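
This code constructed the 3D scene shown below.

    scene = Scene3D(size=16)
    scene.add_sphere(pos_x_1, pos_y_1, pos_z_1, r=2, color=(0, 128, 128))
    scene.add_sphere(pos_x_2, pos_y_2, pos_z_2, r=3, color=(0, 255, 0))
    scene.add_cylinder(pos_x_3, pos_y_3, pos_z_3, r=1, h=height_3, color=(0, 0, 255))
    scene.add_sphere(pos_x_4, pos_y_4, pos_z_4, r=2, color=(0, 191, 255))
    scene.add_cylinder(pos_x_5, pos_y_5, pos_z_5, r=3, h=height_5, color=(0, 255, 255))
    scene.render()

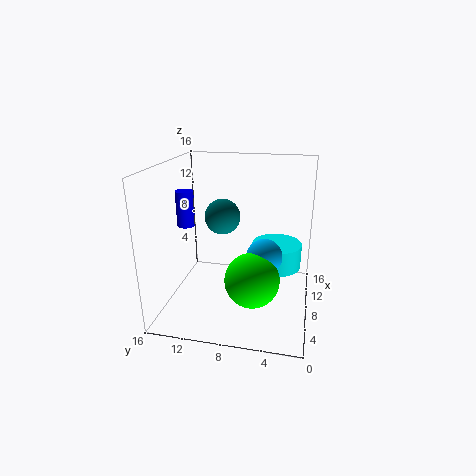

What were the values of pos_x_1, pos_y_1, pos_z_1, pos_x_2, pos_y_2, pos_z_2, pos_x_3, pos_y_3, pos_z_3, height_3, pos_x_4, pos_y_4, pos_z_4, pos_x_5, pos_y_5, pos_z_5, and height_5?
pos_x_1 = 9; pos_y_1 = 10; pos_z_1 = 10; pos_x_2 = 6; pos_y_2 = 6; pos_z_2 = 4; pos_x_3 = 8; pos_y_3 = 14; pos_z_3 = 9; height_3 = 4; pos_x_4 = 8; pos_y_4 = 5; pos_z_4 = 6; pos_x_5 = 12; pos_y_5 = 4; pos_z_5 = 3; height_5 = 3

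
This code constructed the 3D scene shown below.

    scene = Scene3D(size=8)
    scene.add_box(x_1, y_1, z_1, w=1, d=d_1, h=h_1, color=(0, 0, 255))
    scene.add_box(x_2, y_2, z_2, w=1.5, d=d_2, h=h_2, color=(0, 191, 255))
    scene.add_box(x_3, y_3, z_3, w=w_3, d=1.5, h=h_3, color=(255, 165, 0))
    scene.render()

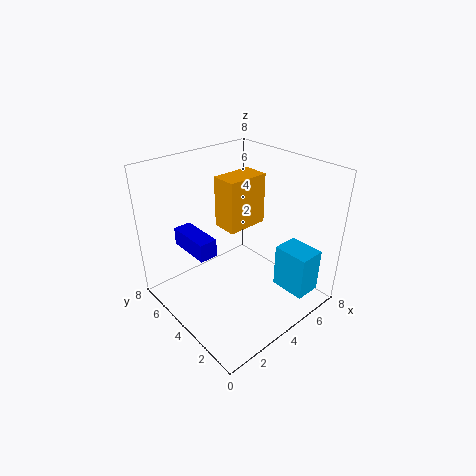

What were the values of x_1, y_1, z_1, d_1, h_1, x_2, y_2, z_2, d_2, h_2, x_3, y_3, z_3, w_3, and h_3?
x_1 = 1.5
y_1 = 4
z_1 = 3.5
d_1 = 2.5
h_1 = 1
x_2 = 5.5
y_2 = 0.5
z_2 = 1
d_2 = 2
h_2 = 2.5
x_3 = 4
y_3 = 4.5
z_3 = 4
w_3 = 2.5
h_3 = 3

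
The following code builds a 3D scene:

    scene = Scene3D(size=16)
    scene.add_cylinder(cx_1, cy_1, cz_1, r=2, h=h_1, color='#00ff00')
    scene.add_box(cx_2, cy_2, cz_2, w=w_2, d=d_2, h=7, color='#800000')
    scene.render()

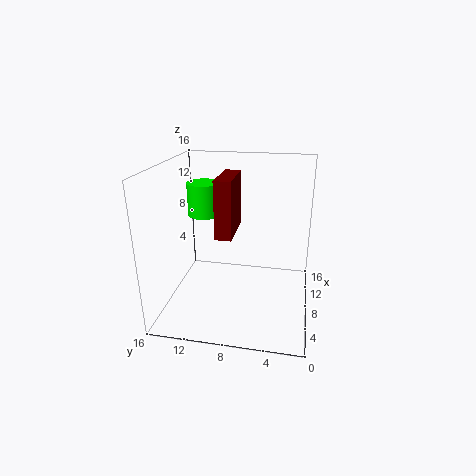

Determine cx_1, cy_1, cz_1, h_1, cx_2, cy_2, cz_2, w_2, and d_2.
cx_1 = 12
cy_1 = 13
cz_1 = 9
h_1 = 4
cx_2 = 9
cy_2 = 9
cz_2 = 7
w_2 = 6
d_2 = 2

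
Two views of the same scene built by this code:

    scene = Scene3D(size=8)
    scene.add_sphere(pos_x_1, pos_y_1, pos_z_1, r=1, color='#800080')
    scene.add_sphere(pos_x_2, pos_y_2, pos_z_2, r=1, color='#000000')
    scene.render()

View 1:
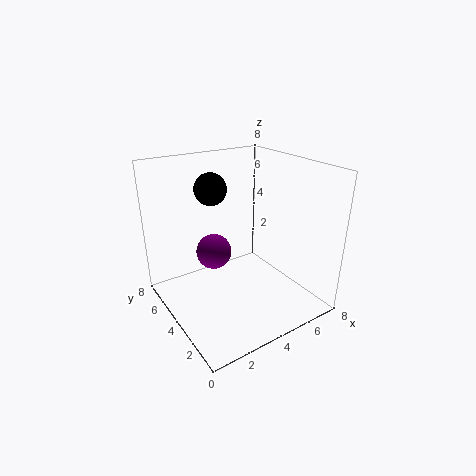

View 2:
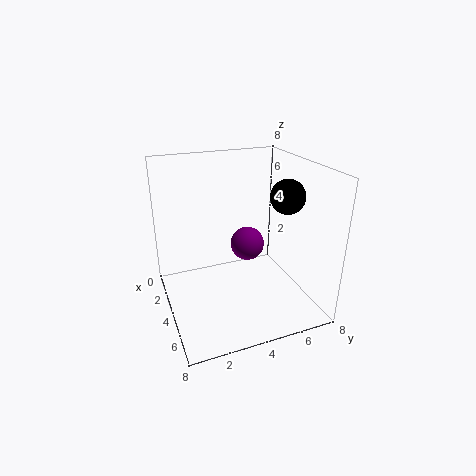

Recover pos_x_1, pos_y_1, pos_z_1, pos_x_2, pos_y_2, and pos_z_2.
pos_x_1 = 3, pos_y_1 = 5, pos_z_1 = 3, pos_x_2 = 4, pos_y_2 = 7, pos_z_2 = 6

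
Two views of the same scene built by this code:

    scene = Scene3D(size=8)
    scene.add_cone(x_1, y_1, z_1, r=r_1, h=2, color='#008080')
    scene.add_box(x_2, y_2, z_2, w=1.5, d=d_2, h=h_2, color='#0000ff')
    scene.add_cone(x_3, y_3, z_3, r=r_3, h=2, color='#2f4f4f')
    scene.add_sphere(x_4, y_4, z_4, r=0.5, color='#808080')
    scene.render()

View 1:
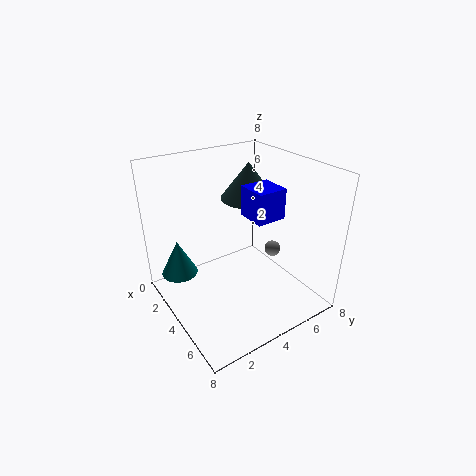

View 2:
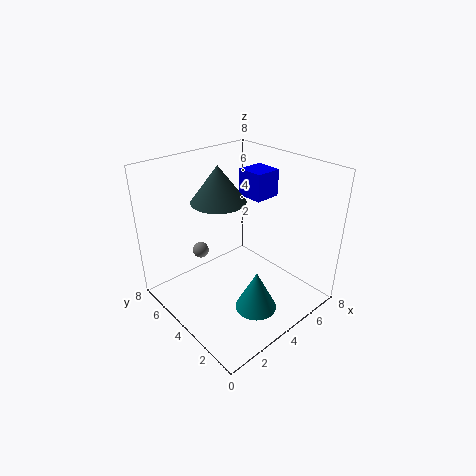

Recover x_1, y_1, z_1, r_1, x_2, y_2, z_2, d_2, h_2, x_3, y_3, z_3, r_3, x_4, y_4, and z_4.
x_1 = 2.5
y_1 = 1
z_1 = 2
r_1 = 1
x_2 = 5
y_2 = 3.5
z_2 = 6
d_2 = 1.5
h_2 = 1.5
x_3 = 3.5
y_3 = 5
z_3 = 6
r_3 = 1.5
x_4 = 3.5
y_4 = 7
z_4 = 2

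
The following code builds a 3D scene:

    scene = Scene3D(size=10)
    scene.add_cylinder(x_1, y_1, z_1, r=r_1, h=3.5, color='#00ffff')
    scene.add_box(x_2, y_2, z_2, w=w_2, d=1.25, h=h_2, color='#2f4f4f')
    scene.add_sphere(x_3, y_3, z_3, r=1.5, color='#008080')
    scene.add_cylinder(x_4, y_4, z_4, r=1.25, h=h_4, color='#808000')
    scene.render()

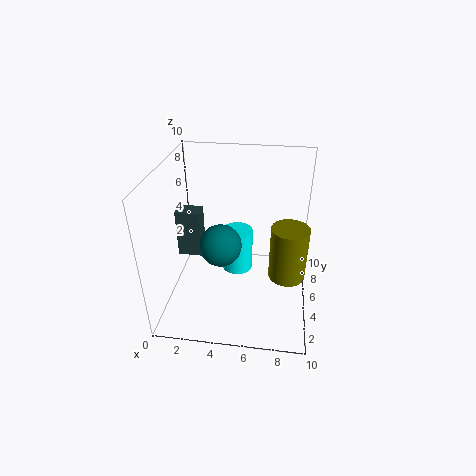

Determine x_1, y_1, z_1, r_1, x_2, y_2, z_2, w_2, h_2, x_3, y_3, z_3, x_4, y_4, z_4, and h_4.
x_1 = 4.5, y_1 = 8, z_1 = 0.25, r_1 = 1.25, x_2 = 0.5, y_2 = 5.25, z_2 = 3, w_2 = 1.75, h_2 = 3.5, x_3 = 3.75, y_3 = 5, z_3 = 4.25, x_4 = 8.5, y_4 = 4.25, z_4 = 2.75, h_4 = 3.75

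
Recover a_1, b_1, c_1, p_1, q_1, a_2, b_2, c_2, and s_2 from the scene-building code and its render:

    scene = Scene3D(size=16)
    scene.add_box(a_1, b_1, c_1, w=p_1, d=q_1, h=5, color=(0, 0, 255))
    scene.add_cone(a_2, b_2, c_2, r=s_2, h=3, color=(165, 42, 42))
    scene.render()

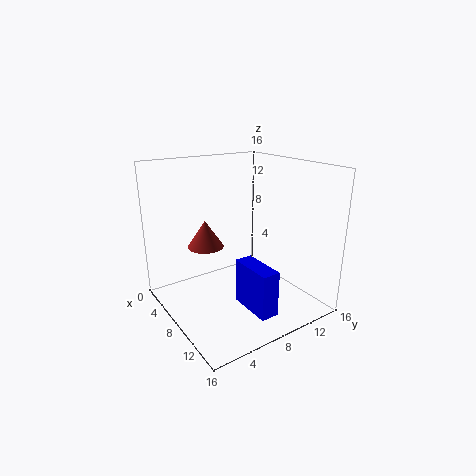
a_1 = 9
b_1 = 7
c_1 = 1
p_1 = 5
q_1 = 2
a_2 = 6
b_2 = 5
c_2 = 7
s_2 = 2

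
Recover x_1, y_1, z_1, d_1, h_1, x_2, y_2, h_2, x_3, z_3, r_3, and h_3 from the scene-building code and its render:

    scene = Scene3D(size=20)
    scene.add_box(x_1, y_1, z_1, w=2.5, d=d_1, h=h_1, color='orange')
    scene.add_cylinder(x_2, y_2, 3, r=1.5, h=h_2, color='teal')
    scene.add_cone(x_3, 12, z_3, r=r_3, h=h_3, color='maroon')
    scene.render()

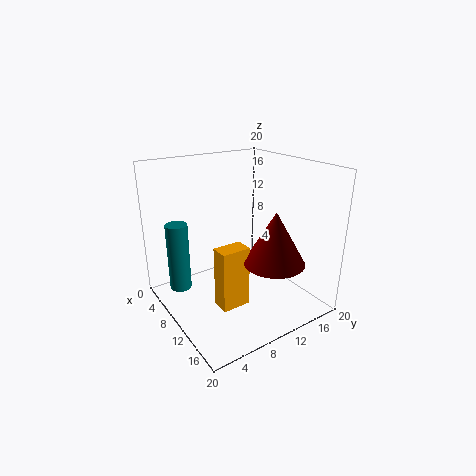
x_1 = 11, y_1 = 5.5, z_1 = 1.5, d_1 = 4, h_1 = 8.5, x_2 = 6.5, y_2 = 2.5, h_2 = 9.5, x_3 = 15.5, z_3 = 8, r_3 = 4, h_3 = 7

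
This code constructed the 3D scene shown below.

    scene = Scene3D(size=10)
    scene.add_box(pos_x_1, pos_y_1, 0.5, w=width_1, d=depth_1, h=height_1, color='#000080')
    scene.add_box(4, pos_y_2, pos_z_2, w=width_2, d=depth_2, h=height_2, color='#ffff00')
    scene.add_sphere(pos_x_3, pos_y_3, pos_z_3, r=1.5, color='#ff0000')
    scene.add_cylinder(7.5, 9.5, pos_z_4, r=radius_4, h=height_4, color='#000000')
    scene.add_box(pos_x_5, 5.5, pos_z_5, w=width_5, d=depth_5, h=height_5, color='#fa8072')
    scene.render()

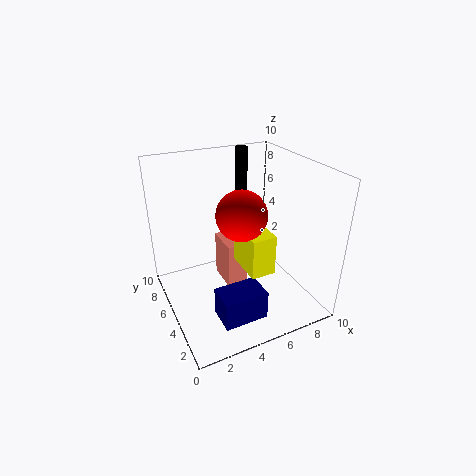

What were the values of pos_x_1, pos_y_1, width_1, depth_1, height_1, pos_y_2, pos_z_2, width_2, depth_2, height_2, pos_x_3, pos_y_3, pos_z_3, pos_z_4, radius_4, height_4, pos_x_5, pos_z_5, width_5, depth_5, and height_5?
pos_x_1 = 2.5; pos_y_1 = 1.5; width_1 = 3; depth_1 = 2; height_1 = 2; pos_y_2 = 1; pos_z_2 = 4.5; width_2 = 1.5; depth_2 = 2.5; height_2 = 2.5; pos_x_3 = 4; pos_y_3 = 2.5; pos_z_3 = 8; pos_z_4 = 6; radius_4 = 0.5; height_4 = 4; pos_x_5 = 4.5; pos_z_5 = 0.5; width_5 = 1.5; depth_5 = 2.5; height_5 = 3.5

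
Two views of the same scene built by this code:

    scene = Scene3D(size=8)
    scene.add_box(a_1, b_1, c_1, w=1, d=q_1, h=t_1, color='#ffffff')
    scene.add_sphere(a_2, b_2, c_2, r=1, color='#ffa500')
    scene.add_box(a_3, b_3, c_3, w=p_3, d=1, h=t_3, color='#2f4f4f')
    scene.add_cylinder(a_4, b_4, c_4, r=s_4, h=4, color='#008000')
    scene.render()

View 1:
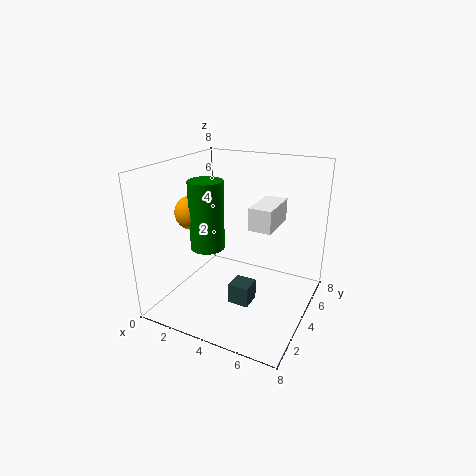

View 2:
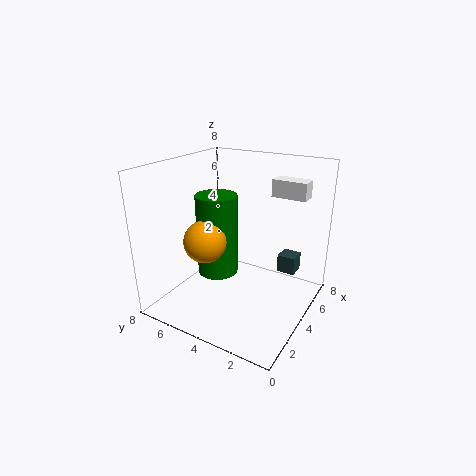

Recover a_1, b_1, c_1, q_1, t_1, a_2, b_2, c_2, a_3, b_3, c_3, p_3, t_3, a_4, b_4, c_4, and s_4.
a_1 = 6
b_1 = 1
c_1 = 6
q_1 = 2
t_1 = 1
a_2 = 1
b_2 = 4
c_2 = 5
a_3 = 5
b_3 = 1
c_3 = 2
p_3 = 1
t_3 = 1
a_4 = 2
b_4 = 4
c_4 = 3
s_4 = 1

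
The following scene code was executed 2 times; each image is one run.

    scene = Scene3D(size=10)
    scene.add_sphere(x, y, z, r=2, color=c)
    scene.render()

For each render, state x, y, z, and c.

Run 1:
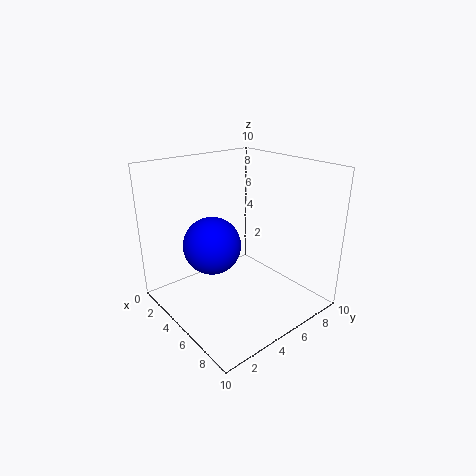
x = 4
y = 3.5
z = 4.5
c = 'blue'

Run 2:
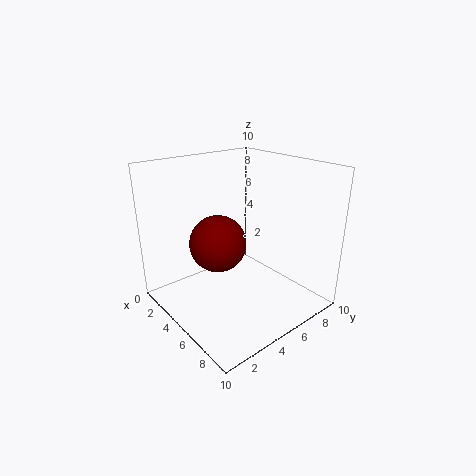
x = 4
y = 4
z = 4.5
c = 'maroon'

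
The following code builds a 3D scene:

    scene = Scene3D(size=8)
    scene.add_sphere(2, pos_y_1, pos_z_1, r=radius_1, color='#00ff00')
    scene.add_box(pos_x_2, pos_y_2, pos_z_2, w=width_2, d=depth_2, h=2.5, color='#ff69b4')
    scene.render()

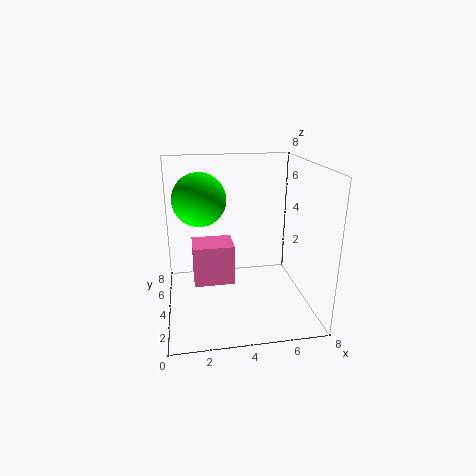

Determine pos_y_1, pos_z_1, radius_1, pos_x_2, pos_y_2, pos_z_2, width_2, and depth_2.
pos_y_1 = 5, pos_z_1 = 6, radius_1 = 1.5, pos_x_2 = 1.5, pos_y_2 = 5, pos_z_2 = 0.5, width_2 = 2.5, depth_2 = 2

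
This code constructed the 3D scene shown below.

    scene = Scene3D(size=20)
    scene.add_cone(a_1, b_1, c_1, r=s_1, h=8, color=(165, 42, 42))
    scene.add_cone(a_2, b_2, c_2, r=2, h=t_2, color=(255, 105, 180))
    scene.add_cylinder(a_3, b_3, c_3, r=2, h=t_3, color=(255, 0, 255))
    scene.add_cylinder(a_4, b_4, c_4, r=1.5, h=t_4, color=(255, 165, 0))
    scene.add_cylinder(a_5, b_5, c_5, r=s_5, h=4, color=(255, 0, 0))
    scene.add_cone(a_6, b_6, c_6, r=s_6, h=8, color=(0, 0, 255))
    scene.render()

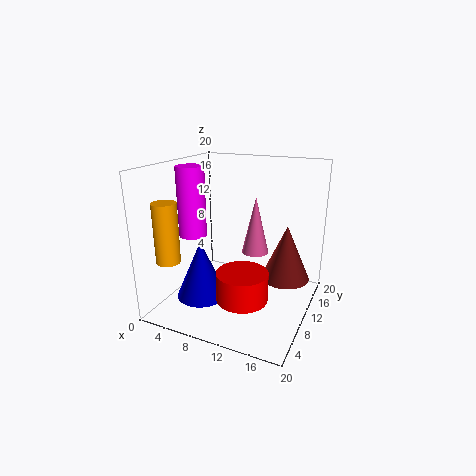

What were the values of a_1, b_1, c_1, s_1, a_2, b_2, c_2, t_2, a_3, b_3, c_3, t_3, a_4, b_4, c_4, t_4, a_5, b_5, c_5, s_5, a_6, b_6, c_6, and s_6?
a_1 = 16, b_1 = 13.5, c_1 = 3.5, s_1 = 3.5, a_2 = 11, b_2 = 14, c_2 = 6.5, t_2 = 8.5, a_3 = 3, b_3 = 9.5, c_3 = 9.5, t_3 = 10, a_4 = 4.5, b_4 = 1.5, c_4 = 9, t_4 = 7.5, a_5 = 12, b_5 = 7, c_5 = 2.5, s_5 = 3.5, a_6 = 6, b_6 = 6.5, c_6 = 2, s_6 = 3.5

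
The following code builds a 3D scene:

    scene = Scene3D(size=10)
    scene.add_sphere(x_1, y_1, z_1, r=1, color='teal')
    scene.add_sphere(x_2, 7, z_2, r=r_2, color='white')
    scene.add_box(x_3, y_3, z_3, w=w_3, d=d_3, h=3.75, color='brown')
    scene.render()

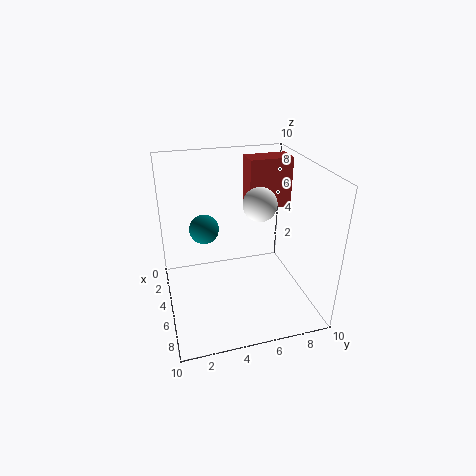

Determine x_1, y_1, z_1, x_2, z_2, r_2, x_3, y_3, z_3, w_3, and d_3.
x_1 = 4.5
y_1 = 2.75
z_1 = 5.75
x_2 = 3.75
z_2 = 6.75
r_2 = 1.25
x_3 = 1.25
y_3 = 6.5
z_3 = 6
w_3 = 1.75
d_3 = 3.25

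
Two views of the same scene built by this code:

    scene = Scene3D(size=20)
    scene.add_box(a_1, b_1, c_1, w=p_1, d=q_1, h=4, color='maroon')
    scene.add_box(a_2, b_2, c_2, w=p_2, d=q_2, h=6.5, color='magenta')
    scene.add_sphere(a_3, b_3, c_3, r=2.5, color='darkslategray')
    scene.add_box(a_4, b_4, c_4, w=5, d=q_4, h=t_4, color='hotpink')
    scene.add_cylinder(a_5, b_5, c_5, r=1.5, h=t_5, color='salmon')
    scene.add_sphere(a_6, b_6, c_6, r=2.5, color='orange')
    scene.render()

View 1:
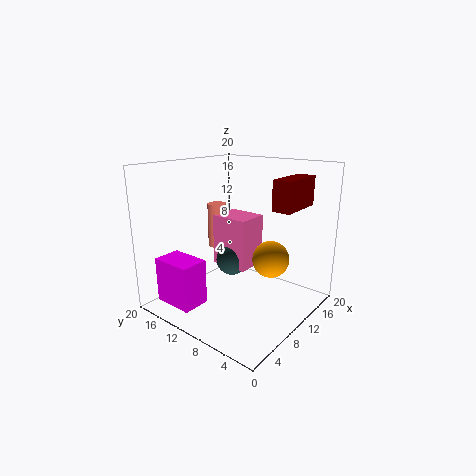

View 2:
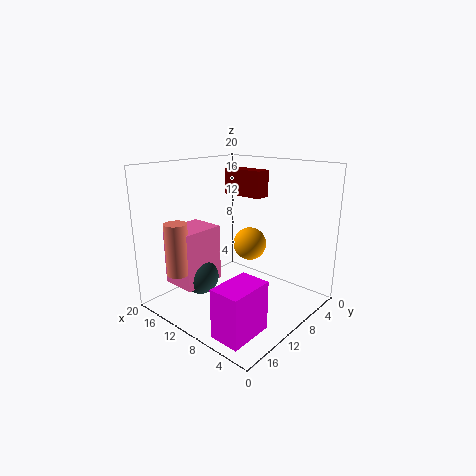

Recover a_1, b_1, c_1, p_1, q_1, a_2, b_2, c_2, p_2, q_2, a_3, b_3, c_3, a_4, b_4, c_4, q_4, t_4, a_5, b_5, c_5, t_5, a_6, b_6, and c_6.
a_1 = 10.5, b_1 = 2.5, c_1 = 14.5, p_1 = 6.5, q_1 = 2.5, a_2 = 2.5, b_2 = 13, c_2 = 0.5, p_2 = 4, q_2 = 6, a_3 = 13.5, b_3 = 14, c_3 = 4.5, a_4 = 12.5, b_4 = 11, c_4 = 3.5, q_4 = 6, t_4 = 8, a_5 = 14, b_5 = 17.5, c_5 = 6, t_5 = 7, a_6 = 11.5, b_6 = 5.5, c_6 = 7.5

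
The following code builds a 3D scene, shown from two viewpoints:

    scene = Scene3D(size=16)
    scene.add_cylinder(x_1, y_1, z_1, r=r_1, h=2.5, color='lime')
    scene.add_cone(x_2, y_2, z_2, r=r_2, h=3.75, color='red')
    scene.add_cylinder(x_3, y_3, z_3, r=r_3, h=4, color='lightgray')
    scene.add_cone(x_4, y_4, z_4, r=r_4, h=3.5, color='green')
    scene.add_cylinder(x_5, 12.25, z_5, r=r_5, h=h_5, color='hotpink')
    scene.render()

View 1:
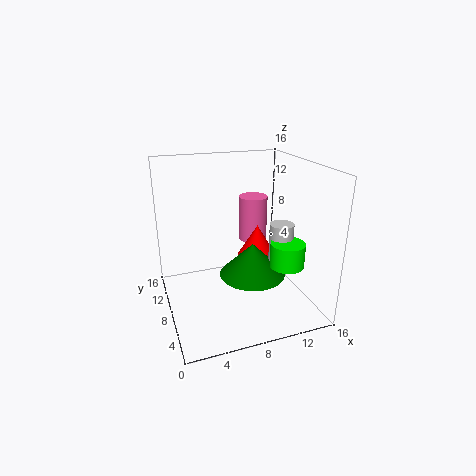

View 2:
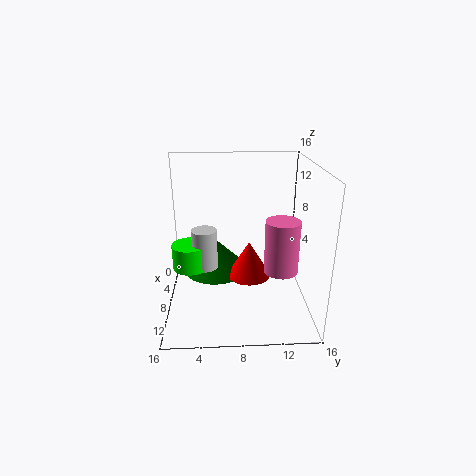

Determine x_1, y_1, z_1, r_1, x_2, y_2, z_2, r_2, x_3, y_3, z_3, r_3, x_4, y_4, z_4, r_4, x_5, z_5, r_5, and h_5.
x_1 = 11.5; y_1 = 3; z_1 = 6.5; r_1 = 1.75; x_2 = 10.75; y_2 = 9; z_2 = 5; r_2 = 2.25; x_3 = 11.5; y_3 = 4.5; z_3 = 6.5; r_3 = 1.25; x_4 = 8.75; y_4 = 5.5; z_4 = 4.75; r_4 = 3.5; x_5 = 11.5; z_5 = 5.75; r_5 = 1.75; h_5 = 5.5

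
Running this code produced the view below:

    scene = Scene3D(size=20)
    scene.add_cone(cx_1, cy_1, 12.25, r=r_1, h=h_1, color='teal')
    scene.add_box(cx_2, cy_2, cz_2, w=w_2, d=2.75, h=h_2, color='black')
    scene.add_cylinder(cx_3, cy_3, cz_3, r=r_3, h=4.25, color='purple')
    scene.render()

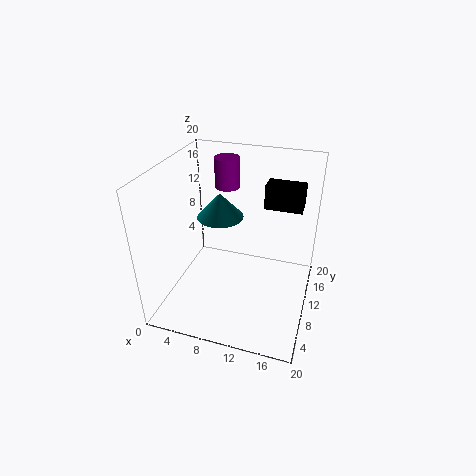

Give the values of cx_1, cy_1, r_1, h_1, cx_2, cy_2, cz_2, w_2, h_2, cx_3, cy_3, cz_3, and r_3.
cx_1 = 7
cy_1 = 11.25
r_1 = 3.25
h_1 = 3.5
cx_2 = 13.25
cy_2 = 11
cz_2 = 14.5
w_2 = 5
h_2 = 3.25
cx_3 = 7.25
cy_3 = 13.75
cz_3 = 15.75
r_3 = 1.75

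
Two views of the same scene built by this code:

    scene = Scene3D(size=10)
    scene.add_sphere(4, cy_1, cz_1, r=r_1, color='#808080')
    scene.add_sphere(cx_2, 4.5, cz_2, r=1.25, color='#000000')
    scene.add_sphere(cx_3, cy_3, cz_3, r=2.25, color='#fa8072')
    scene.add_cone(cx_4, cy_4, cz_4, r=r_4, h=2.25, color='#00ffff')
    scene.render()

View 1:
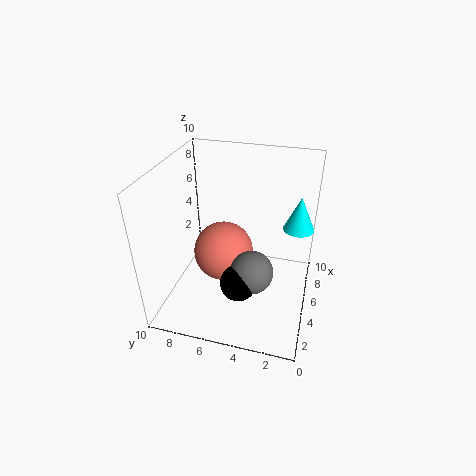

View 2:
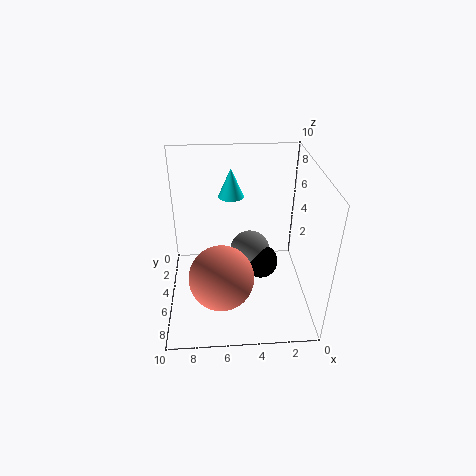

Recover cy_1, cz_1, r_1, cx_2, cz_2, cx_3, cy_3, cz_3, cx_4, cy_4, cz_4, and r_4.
cy_1 = 3.75
cz_1 = 3
r_1 = 1.5
cx_2 = 3.25
cz_2 = 2.5
cx_3 = 6.25
cy_3 = 6.5
cz_3 = 2.75
cx_4 = 5.25
cy_4 = 1
cz_4 = 6.25
r_4 = 1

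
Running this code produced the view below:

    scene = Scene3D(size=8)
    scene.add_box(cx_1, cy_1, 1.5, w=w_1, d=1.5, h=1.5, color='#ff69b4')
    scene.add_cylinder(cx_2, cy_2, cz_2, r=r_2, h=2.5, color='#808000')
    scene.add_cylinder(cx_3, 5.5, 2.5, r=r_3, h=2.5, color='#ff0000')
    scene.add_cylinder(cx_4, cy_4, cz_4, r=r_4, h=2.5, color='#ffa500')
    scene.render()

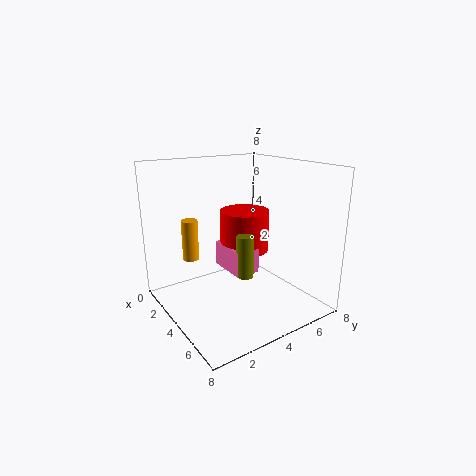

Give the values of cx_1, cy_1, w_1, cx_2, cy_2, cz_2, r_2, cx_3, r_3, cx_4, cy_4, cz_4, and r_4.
cx_1 = 1.5
cy_1 = 4
w_1 = 2.5
cx_2 = 4
cy_2 = 4.5
cz_2 = 1.5
r_2 = 0.5
cx_3 = 2.5
r_3 = 1.5
cx_4 = 1
cy_4 = 2.5
cz_4 = 2
r_4 = 0.5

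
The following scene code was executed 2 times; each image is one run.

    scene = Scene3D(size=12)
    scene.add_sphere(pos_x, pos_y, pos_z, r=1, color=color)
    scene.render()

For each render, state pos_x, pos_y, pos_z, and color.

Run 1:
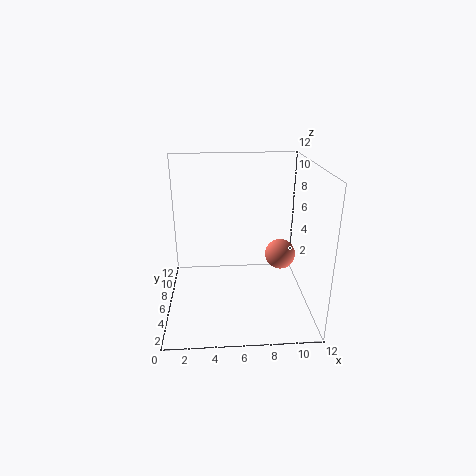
pos_x = 8.5
pos_y = 1
pos_z = 7
color = 'salmon'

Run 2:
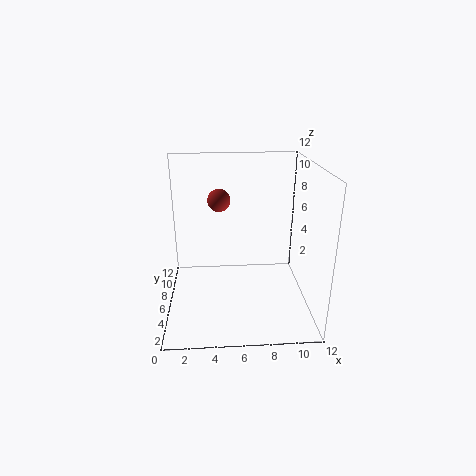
pos_x = 4.5
pos_y = 8.5
pos_z = 8.5
color = 'brown'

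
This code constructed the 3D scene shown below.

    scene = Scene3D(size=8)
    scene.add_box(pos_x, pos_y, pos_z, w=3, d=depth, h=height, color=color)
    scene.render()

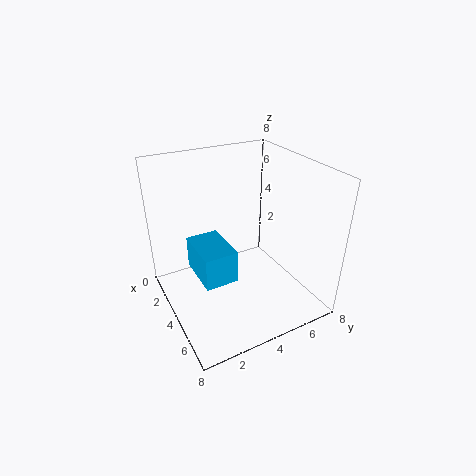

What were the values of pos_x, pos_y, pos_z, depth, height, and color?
pos_x = 1; pos_y = 2; pos_z = 1; depth = 2; height = 2; color = 'deepskyblue'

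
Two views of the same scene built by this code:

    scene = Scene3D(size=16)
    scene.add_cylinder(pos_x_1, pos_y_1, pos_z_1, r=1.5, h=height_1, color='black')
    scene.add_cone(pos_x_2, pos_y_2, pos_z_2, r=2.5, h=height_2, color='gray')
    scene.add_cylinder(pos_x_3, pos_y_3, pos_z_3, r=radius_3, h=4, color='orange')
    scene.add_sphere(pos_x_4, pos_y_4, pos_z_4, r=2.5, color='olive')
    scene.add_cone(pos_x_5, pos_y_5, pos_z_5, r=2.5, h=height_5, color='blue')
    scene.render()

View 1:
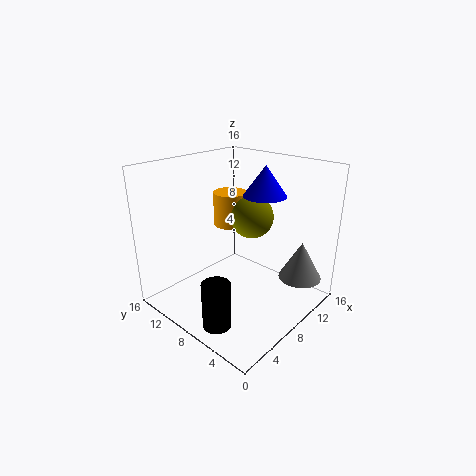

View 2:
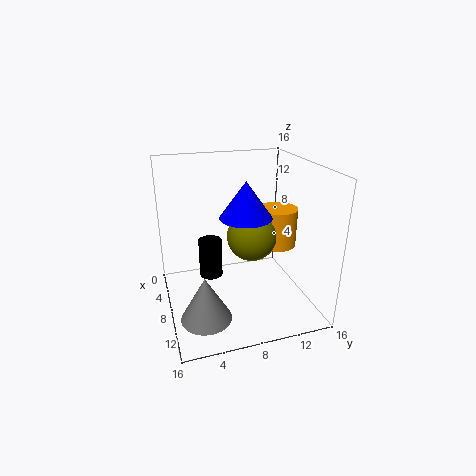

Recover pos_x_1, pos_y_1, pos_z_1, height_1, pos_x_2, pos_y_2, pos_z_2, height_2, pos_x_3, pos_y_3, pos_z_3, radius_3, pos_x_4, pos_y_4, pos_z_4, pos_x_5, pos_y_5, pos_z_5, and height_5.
pos_x_1 = 2.5
pos_y_1 = 6
pos_z_1 = 0.5
height_1 = 5
pos_x_2 = 13.5
pos_y_2 = 3
pos_z_2 = 2.5
height_2 = 4.5
pos_x_3 = 10.5
pos_y_3 = 11.5
pos_z_3 = 8
radius_3 = 2
pos_x_4 = 11
pos_y_4 = 8.5
pos_z_4 = 9.5
pos_x_5 = 12
pos_y_5 = 7.5
pos_z_5 = 12
height_5 = 3.5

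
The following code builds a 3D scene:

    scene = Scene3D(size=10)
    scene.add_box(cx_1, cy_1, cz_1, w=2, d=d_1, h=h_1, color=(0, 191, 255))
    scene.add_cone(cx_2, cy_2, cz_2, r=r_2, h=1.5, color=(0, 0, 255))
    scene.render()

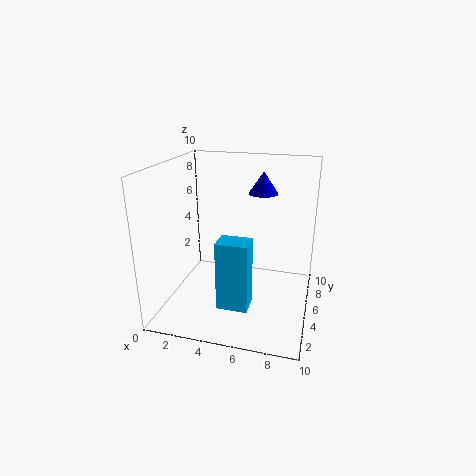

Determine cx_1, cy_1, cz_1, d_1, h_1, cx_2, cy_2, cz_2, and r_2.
cx_1 = 4.5, cy_1 = 1.5, cz_1 = 1.5, d_1 = 1.5, h_1 = 4.5, cx_2 = 6.5, cy_2 = 6, cz_2 = 8, r_2 = 1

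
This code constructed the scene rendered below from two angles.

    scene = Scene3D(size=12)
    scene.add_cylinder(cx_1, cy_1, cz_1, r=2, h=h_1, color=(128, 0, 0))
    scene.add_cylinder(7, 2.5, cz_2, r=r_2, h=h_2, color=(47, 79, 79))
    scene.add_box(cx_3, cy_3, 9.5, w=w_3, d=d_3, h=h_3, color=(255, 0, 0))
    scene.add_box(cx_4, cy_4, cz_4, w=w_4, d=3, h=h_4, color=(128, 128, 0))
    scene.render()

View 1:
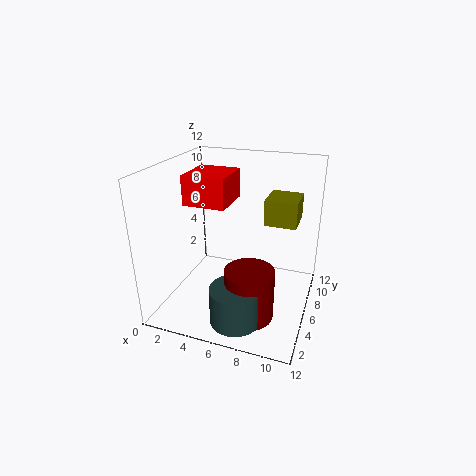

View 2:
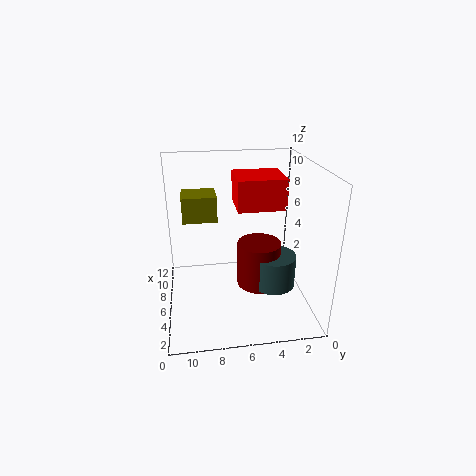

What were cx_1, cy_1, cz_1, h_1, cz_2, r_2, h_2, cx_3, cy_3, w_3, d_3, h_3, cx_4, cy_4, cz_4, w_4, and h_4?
cx_1 = 7.75
cy_1 = 3.75
cz_1 = 0.25
h_1 = 4.25
cz_2 = 0.5
r_2 = 2
h_2 = 3
cx_3 = 2.75
cy_3 = 3
w_3 = 3.25
d_3 = 3.5
h_3 = 2.25
cx_4 = 7.75
cy_4 = 7.5
cz_4 = 6.75
w_4 = 2.75
h_4 = 2.25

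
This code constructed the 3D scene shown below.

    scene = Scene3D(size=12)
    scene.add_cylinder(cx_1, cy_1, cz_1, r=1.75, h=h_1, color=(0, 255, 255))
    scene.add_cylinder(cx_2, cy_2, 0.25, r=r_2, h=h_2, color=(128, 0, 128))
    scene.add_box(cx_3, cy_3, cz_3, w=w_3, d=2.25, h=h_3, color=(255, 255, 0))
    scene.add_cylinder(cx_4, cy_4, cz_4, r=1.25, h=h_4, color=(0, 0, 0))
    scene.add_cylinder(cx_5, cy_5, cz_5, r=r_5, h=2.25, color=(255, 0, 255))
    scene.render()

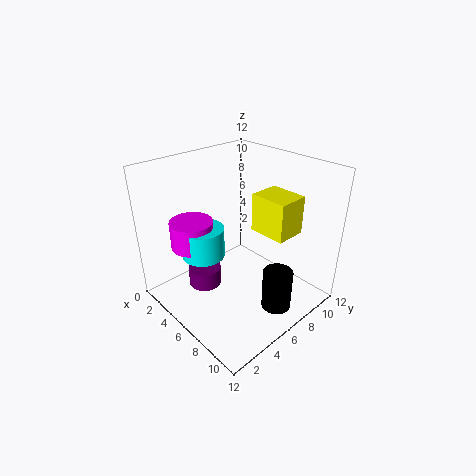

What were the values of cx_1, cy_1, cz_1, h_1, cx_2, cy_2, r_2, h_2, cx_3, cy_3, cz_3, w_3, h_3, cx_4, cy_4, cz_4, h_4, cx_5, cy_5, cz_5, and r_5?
cx_1 = 4.5; cy_1 = 3.5; cz_1 = 4.75; h_1 = 2.5; cx_2 = 2.75; cy_2 = 4.75; r_2 = 1.5; h_2 = 1.75; cx_3 = 8.5; cy_3 = 5; cz_3 = 8.25; w_3 = 2.75; h_3 = 2.75; cx_4 = 9.5; cy_4 = 7.25; cz_4 = 0.25; h_4 = 3.5; cx_5 = 3.75; cy_5 = 3; cz_5 = 5.5; r_5 = 1.75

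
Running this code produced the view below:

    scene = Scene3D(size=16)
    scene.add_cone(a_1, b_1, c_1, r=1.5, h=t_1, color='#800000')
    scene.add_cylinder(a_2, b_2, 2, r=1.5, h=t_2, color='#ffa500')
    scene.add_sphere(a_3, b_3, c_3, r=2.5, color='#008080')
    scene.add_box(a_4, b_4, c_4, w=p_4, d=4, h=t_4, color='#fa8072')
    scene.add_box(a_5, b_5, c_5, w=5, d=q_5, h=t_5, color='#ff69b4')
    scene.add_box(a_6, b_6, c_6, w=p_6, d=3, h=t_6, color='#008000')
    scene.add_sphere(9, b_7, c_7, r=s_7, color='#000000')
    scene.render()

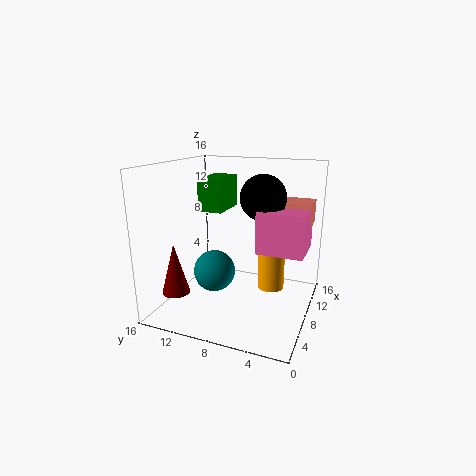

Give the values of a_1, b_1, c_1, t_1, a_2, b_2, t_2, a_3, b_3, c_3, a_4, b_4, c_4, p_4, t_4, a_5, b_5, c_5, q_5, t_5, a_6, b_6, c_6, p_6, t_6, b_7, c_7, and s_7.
a_1 = 3.5
b_1 = 13.5
c_1 = 2.5
t_1 = 5.5
a_2 = 9.5
b_2 = 4.5
t_2 = 8
a_3 = 9
b_3 = 11.5
c_3 = 3
a_4 = 9.5
b_4 = 0.5
c_4 = 9.5
p_4 = 3.5
t_4 = 2.5
a_5 = 6.5
b_5 = 0.5
c_5 = 7
q_5 = 5
t_5 = 4.5
a_6 = 10
b_6 = 11
c_6 = 10
p_6 = 5
t_6 = 4
b_7 = 5.5
c_7 = 12.5
s_7 = 2.5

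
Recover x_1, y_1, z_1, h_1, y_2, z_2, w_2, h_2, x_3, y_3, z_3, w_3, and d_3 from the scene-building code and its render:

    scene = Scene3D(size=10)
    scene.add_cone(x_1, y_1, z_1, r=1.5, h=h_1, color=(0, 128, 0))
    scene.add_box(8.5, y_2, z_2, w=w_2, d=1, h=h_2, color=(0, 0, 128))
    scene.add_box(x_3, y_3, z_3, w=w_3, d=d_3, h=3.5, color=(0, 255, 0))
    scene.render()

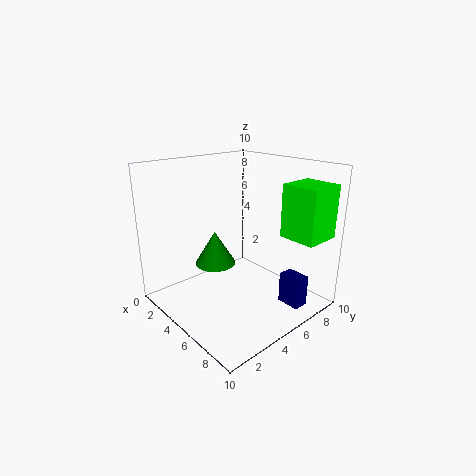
x_1 = 3, y_1 = 4.5, z_1 = 2.5, h_1 = 2.5, y_2 = 5.5, z_2 = 1.5, w_2 = 1.5, h_2 = 2, x_3 = 7.5, y_3 = 6.5, z_3 = 5.5, w_3 = 2.5, d_3 = 2.5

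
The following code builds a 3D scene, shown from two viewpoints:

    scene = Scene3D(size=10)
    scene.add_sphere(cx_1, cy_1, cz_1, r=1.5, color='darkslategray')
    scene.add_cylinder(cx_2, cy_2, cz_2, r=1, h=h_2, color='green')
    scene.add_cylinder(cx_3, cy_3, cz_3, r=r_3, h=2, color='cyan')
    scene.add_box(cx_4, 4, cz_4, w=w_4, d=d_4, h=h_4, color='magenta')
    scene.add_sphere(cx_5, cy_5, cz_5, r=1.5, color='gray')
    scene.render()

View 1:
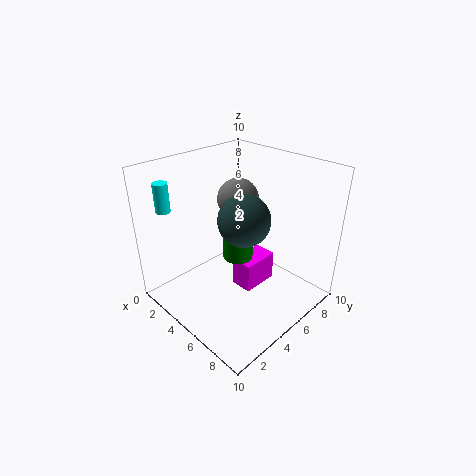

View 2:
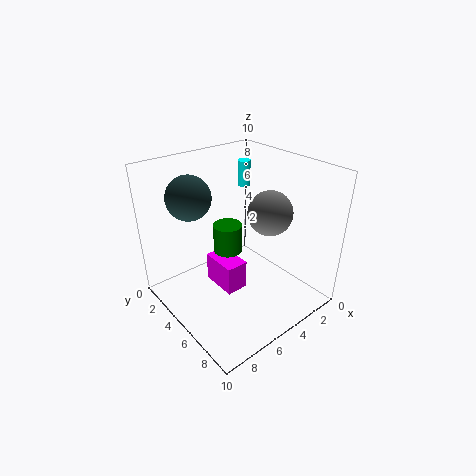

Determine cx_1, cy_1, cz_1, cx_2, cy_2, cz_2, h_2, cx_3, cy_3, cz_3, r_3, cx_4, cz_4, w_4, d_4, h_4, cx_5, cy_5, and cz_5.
cx_1 = 7.5, cy_1 = 3, cz_1 = 8, cx_2 = 5.5, cy_2 = 4.5, cz_2 = 4, h_2 = 2, cx_3 = 1.5, cy_3 = 1.5, cz_3 = 7, r_3 = 0.5, cx_4 = 5.5, cz_4 = 2, w_4 = 1.5, d_4 = 2.5, h_4 = 2, cx_5 = 3.5, cy_5 = 6.5, cz_5 = 7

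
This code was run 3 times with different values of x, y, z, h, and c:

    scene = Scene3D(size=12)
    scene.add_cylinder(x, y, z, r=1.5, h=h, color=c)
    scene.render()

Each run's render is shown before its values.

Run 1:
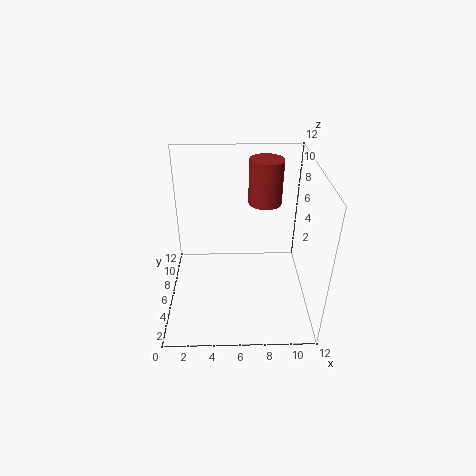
x = 8.5, y = 9.5, z = 7.5, h = 4, c = 'brown'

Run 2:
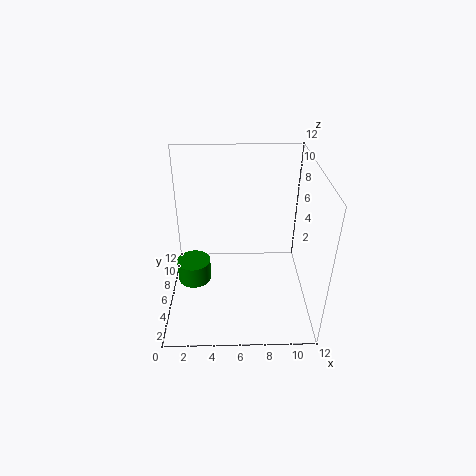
x = 2, y = 7, z = 1, h = 2, c = 'green'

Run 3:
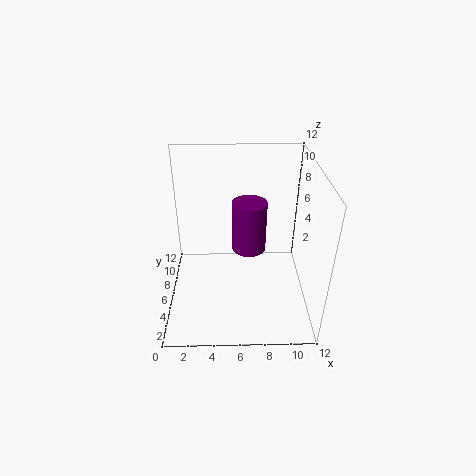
x = 7, y = 7.5, z = 4, h = 4.5, c = 'purple'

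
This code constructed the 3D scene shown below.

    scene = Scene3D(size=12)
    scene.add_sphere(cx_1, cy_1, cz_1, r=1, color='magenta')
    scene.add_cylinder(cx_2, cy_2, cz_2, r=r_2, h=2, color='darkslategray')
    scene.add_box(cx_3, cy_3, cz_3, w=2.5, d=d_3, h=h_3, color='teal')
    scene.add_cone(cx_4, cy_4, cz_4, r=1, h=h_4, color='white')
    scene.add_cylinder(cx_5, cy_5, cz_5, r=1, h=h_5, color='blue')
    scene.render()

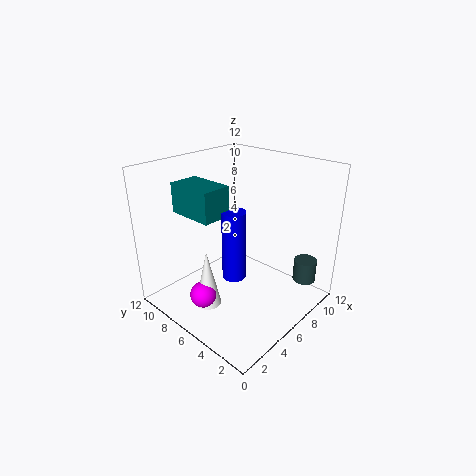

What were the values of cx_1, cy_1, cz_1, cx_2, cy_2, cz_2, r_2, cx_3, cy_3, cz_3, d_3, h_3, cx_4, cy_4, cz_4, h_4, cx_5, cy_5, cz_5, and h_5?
cx_1 = 1.5
cy_1 = 5.5
cz_1 = 3
cx_2 = 10.5
cy_2 = 2
cz_2 = 1.5
r_2 = 1
cx_3 = 3
cy_3 = 6.5
cz_3 = 8
d_3 = 4
h_3 = 2.5
cx_4 = 2
cy_4 = 5.5
cz_4 = 2
h_4 = 4.5
cx_5 = 5.5
cy_5 = 6
cz_5 = 2.5
h_5 = 6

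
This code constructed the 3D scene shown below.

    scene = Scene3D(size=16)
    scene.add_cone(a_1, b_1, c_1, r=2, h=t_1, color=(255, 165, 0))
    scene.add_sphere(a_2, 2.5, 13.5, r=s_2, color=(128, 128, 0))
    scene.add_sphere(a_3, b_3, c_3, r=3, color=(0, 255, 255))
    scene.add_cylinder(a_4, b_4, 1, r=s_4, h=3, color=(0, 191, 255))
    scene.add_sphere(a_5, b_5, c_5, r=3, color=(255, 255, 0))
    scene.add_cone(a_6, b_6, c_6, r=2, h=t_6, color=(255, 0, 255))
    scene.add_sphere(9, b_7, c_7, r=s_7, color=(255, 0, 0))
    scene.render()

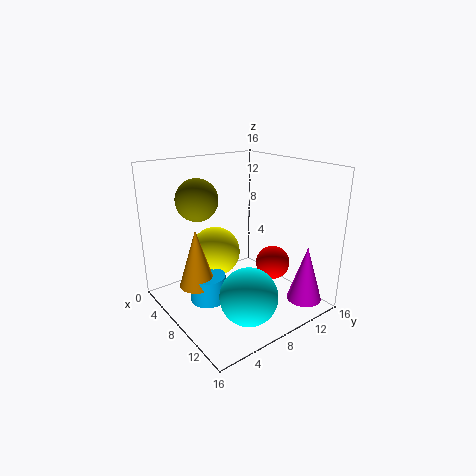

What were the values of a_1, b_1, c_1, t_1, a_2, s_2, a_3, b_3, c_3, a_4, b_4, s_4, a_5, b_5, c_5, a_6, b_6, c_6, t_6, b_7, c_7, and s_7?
a_1 = 6.5; b_1 = 3.5; c_1 = 3; t_1 = 6.5; a_2 = 9; s_2 = 2; a_3 = 12.5; b_3 = 6; c_3 = 3.5; a_4 = 7; b_4 = 4.5; s_4 = 2; a_5 = 4; b_5 = 7.5; c_5 = 5; a_6 = 13; b_6 = 14; c_6 = 0.5; t_6 = 6.5; b_7 = 12.5; c_7 = 4; s_7 = 2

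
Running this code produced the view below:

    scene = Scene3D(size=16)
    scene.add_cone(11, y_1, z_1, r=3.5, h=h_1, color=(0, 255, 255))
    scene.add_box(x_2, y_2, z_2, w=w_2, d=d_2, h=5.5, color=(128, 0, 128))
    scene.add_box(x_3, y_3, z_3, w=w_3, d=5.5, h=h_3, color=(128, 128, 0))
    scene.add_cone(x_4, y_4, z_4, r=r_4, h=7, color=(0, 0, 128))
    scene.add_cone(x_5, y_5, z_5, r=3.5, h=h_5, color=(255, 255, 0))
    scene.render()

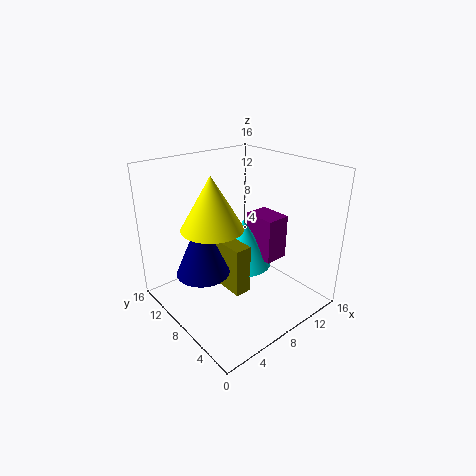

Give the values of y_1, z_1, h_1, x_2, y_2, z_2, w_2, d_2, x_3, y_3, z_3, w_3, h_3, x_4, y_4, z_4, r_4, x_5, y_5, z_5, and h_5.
y_1 = 10.5
z_1 = 2.5
h_1 = 6
x_2 = 12
y_2 = 7
z_2 = 3.5
w_2 = 3
d_2 = 4
x_3 = 7.5
y_3 = 7.5
z_3 = 0.5
w_3 = 2
h_3 = 6
x_4 = 4.5
y_4 = 10
z_4 = 4
r_4 = 3
x_5 = 6
y_5 = 10
z_5 = 9
h_5 = 6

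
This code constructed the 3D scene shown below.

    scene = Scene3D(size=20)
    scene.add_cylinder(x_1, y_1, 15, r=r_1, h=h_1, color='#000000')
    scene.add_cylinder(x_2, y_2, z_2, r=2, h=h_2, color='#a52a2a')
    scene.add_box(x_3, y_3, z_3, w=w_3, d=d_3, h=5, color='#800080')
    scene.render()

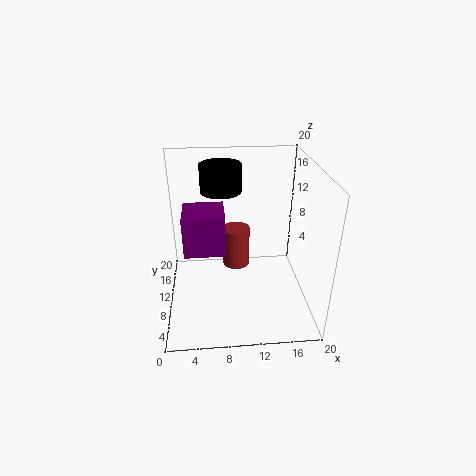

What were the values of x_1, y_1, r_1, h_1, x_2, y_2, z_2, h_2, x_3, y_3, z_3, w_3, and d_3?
x_1 = 8; y_1 = 15; r_1 = 3; h_1 = 4; x_2 = 10; y_2 = 13; z_2 = 4; h_2 = 6; x_3 = 3; y_3 = 4; z_3 = 11; w_3 = 5; d_3 = 5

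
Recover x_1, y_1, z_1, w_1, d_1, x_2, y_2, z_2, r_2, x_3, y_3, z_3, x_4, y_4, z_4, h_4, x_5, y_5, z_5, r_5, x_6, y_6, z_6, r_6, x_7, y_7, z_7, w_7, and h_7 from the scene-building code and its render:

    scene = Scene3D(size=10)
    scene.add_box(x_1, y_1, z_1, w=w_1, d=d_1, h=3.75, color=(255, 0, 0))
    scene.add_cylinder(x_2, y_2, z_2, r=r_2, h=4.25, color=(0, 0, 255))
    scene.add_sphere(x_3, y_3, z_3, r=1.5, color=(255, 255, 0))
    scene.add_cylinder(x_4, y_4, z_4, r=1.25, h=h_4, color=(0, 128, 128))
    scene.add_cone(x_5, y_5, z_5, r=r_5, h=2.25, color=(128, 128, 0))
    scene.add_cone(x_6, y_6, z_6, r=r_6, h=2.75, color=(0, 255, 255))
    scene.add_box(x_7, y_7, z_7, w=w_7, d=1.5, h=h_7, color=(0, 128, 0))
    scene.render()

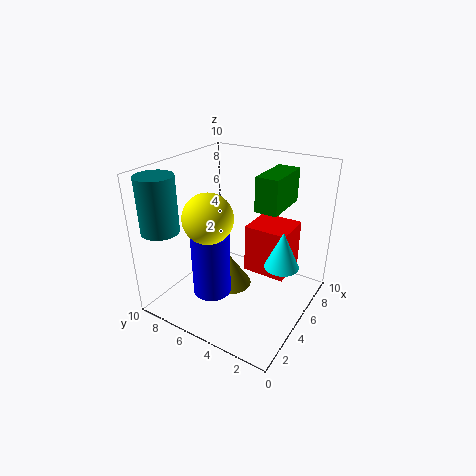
x_1 = 6.75, y_1 = 2.25, z_1 = 1.25, w_1 = 3, d_1 = 3.25, x_2 = 2.5, y_2 = 5.5, z_2 = 2, r_2 = 1.25, x_3 = 1.75, y_3 = 5, z_3 = 7.75, x_4 = 1.5, y_4 = 8.75, z_4 = 6, h_4 = 3.75, x_5 = 4.75, y_5 = 5.5, z_5 = 1.25, r_5 = 1.5, x_6 = 6.5, y_6 = 2.25, z_6 = 2.75, r_6 = 1.25, x_7 = 4.5, y_7 = 2, z_7 = 7.5, w_7 = 3.25, h_7 = 2.25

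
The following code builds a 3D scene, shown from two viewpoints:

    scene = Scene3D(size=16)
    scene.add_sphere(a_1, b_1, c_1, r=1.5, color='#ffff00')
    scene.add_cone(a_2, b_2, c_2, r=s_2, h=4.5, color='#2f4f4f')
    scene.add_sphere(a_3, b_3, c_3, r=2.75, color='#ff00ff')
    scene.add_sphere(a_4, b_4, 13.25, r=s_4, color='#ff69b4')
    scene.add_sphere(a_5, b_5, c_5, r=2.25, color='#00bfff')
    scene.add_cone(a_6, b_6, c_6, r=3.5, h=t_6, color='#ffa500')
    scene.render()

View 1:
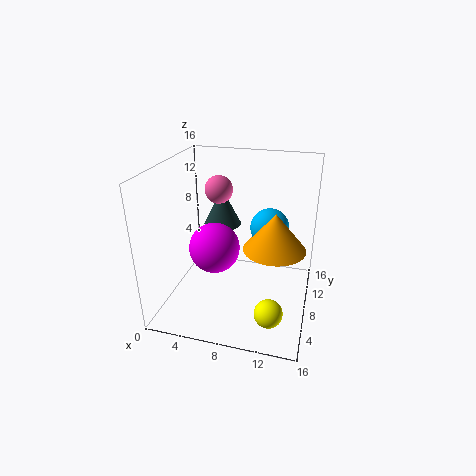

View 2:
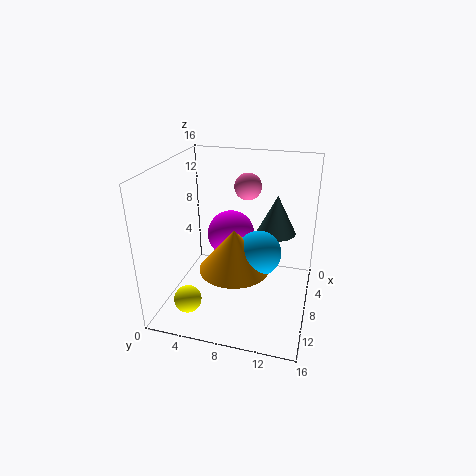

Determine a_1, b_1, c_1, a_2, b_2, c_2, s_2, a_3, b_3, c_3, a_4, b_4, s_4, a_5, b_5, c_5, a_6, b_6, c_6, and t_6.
a_1 = 12.5; b_1 = 3.5; c_1 = 2; a_2 = 5; b_2 = 11.75; c_2 = 7.75; s_2 = 2.25; a_3 = 5.75; b_3 = 6.5; c_3 = 7.25; a_4 = 5.75; b_4 = 8.5; s_4 = 1.5; a_5 = 11; b_5 = 11; c_5 = 8.25; a_6 = 12; b_6 = 8.75; c_6 = 6.75; t_6 = 4.25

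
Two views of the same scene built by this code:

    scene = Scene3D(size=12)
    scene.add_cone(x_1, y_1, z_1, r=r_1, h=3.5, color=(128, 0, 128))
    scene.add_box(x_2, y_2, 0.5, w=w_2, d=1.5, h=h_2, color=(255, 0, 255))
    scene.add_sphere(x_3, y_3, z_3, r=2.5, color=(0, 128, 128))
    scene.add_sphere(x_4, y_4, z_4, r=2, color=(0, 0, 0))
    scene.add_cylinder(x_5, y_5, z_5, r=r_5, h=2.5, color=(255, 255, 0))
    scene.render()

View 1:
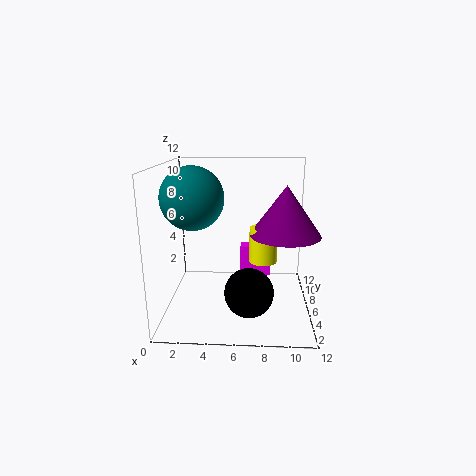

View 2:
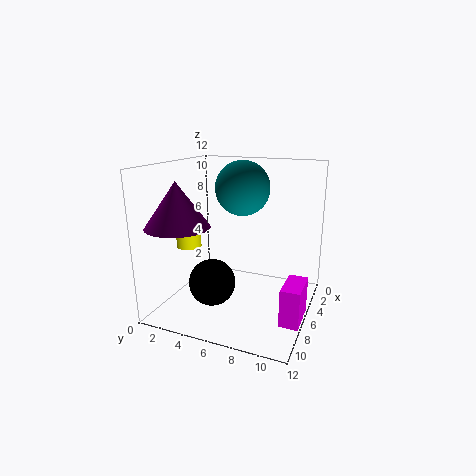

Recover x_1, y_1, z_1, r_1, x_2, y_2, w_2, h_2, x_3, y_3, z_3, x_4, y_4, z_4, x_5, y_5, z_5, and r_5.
x_1 = 9.5; y_1 = 2.5; z_1 = 7.5; r_1 = 2.5; x_2 = 6; y_2 = 10.5; w_2 = 3; h_2 = 3; x_3 = 2.5; y_3 = 5; z_3 = 9.5; x_4 = 7; y_4 = 4; z_4 = 2; x_5 = 8; y_5 = 2.5; z_5 = 5.5; r_5 = 1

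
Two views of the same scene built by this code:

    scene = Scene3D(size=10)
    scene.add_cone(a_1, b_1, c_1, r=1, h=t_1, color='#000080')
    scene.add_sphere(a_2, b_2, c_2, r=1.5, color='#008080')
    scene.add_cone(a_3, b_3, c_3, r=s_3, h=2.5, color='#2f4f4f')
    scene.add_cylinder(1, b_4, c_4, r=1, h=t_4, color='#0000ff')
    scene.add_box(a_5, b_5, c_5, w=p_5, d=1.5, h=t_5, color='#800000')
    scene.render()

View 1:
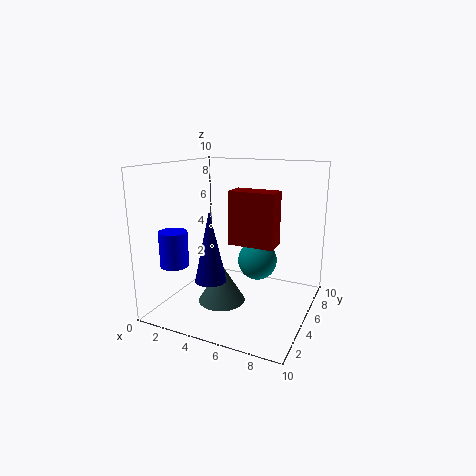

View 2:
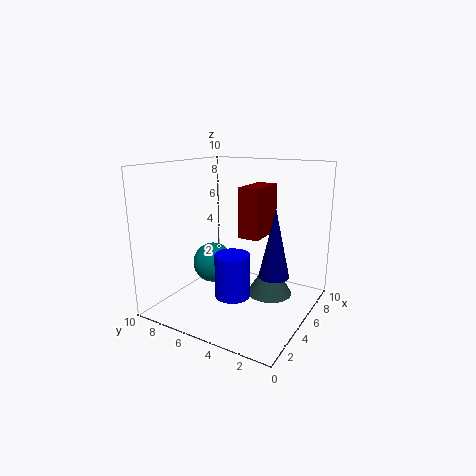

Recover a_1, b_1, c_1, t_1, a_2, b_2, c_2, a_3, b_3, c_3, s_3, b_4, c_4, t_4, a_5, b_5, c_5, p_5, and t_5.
a_1 = 4.5; b_1 = 2; c_1 = 3; t_1 = 4.5; a_2 = 5.5; b_2 = 7.5; c_2 = 2.5; a_3 = 5; b_3 = 2.5; c_3 = 1.5; s_3 = 1.5; b_4 = 3; c_4 = 3; t_4 = 2.5; a_5 = 5; b_5 = 3.5; c_5 = 5; p_5 = 3; t_5 = 3.5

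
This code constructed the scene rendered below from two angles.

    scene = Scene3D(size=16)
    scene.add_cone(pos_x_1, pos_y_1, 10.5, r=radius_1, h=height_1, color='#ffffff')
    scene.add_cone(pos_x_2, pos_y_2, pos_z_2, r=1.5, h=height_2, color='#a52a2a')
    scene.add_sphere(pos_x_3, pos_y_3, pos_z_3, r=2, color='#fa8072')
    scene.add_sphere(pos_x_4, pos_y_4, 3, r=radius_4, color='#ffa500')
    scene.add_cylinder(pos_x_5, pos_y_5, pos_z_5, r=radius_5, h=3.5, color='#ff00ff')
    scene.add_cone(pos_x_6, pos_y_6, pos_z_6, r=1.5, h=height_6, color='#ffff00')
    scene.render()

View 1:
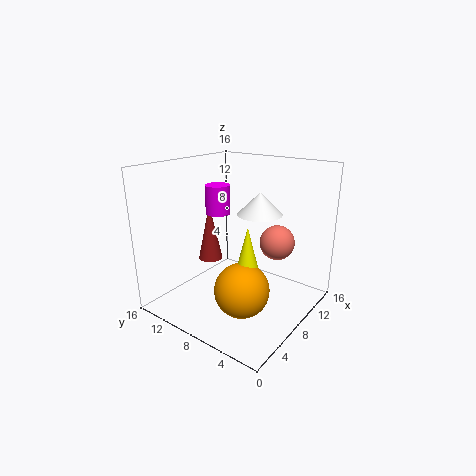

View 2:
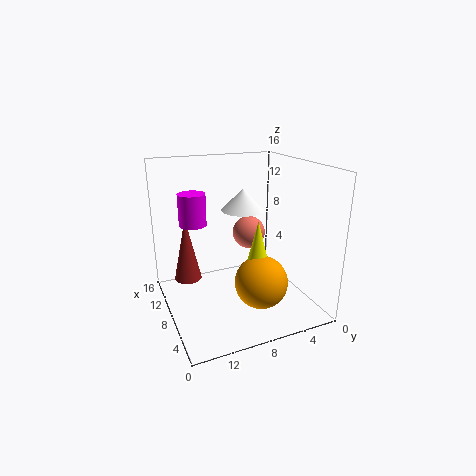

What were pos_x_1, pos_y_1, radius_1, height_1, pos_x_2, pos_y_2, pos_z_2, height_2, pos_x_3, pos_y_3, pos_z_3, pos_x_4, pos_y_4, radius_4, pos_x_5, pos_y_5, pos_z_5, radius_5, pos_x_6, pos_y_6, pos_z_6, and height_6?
pos_x_1 = 10, pos_y_1 = 6.5, radius_1 = 2.5, height_1 = 2.5, pos_x_2 = 9.5, pos_y_2 = 13.5, pos_z_2 = 3.5, height_2 = 7, pos_x_3 = 11.5, pos_y_3 = 5, pos_z_3 = 7, pos_x_4 = 6, pos_y_4 = 6, radius_4 = 3, pos_x_5 = 10, pos_y_5 = 12.5, pos_z_5 = 9.5, radius_5 = 1.5, pos_x_6 = 7, pos_y_6 = 6, pos_z_6 = 4, height_6 = 6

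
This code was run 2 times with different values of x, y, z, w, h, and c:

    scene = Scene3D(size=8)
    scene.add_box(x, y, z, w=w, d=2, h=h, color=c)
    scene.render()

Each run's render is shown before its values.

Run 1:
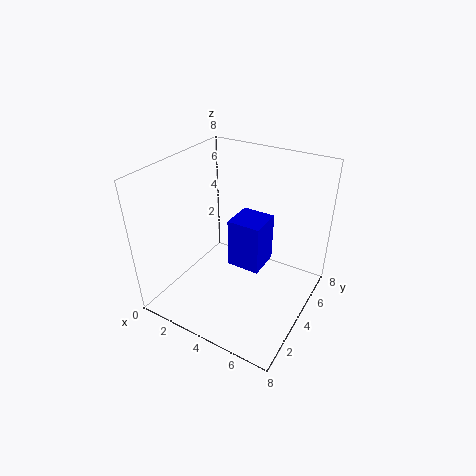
x = 3
y = 4.5
z = 1.5
w = 2
h = 3
c = 'blue'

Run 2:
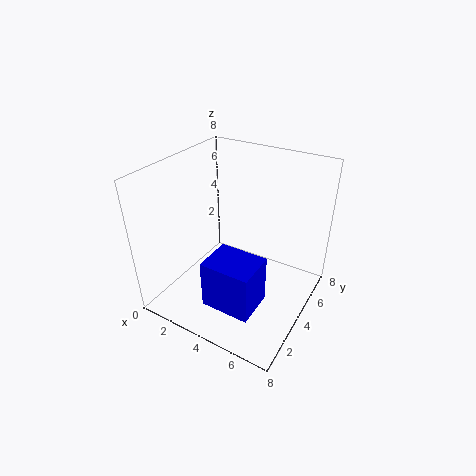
x = 4
y = 0.5
z = 2
w = 2.5
h = 2.5
c = 'blue'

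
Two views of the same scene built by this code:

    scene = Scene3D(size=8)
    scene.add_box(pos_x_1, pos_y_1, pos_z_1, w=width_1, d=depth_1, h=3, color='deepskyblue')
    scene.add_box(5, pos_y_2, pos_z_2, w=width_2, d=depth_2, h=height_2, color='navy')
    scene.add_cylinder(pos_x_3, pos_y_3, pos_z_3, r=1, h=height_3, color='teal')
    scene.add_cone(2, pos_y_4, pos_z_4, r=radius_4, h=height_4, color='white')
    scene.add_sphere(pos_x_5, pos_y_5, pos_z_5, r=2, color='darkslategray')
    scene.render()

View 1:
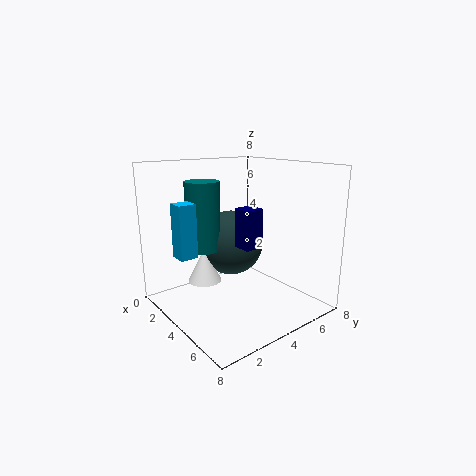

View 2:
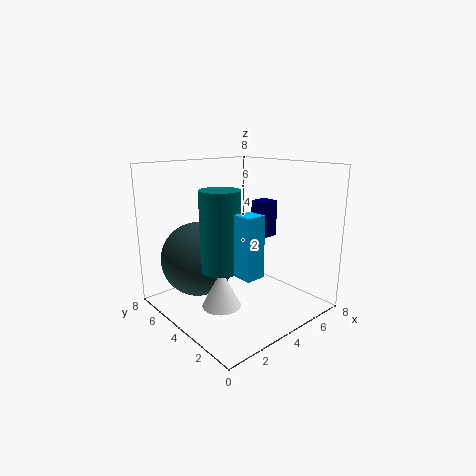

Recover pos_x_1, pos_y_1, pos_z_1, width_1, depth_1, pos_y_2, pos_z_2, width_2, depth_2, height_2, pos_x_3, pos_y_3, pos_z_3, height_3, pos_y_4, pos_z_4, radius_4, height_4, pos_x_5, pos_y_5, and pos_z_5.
pos_x_1 = 2; pos_y_1 = 1; pos_z_1 = 3; width_1 = 1; depth_1 = 1; pos_y_2 = 3; pos_z_2 = 4; width_2 = 1; depth_2 = 1; height_2 = 2; pos_x_3 = 2; pos_y_3 = 3; pos_z_3 = 3; height_3 = 4; pos_y_4 = 3; pos_z_4 = 1; radius_4 = 1; height_4 = 2; pos_x_5 = 2; pos_y_5 = 5; pos_z_5 = 3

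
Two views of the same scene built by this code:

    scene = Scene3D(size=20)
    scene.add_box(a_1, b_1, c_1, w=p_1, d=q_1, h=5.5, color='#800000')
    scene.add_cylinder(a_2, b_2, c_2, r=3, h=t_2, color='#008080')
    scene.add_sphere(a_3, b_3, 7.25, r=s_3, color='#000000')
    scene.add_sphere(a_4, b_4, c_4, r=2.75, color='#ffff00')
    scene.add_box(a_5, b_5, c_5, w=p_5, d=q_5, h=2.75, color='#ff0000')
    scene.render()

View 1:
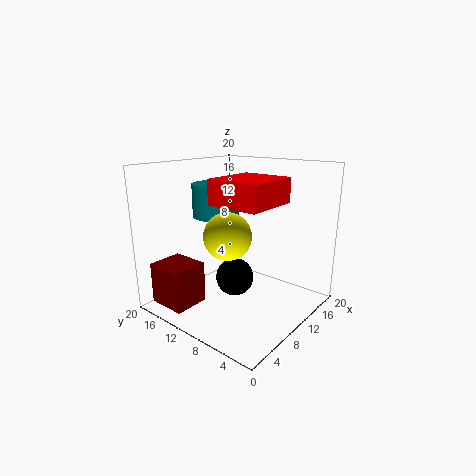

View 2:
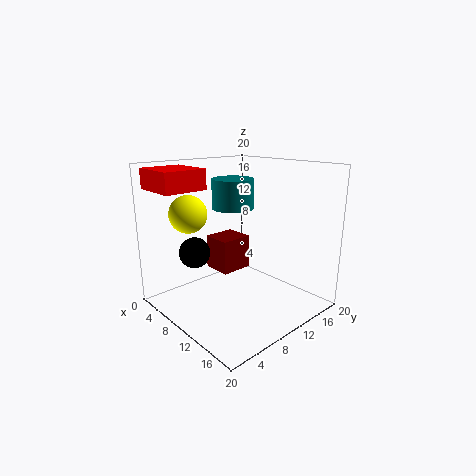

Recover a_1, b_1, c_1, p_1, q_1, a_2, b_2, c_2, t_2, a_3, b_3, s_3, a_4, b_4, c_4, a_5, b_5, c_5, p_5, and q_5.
a_1 = 0.25
b_1 = 11.75
c_1 = 2
p_1 = 4.75
q_1 = 5.25
a_2 = 7.25
b_2 = 11.5
c_2 = 13.5
t_2 = 4.25
a_3 = 4.75
b_3 = 6.25
s_3 = 2.25
a_4 = 3.5
b_4 = 6.25
c_4 = 12.75
a_5 = 1
b_5 = 0.75
c_5 = 16.75
p_5 = 6.5
q_5 = 6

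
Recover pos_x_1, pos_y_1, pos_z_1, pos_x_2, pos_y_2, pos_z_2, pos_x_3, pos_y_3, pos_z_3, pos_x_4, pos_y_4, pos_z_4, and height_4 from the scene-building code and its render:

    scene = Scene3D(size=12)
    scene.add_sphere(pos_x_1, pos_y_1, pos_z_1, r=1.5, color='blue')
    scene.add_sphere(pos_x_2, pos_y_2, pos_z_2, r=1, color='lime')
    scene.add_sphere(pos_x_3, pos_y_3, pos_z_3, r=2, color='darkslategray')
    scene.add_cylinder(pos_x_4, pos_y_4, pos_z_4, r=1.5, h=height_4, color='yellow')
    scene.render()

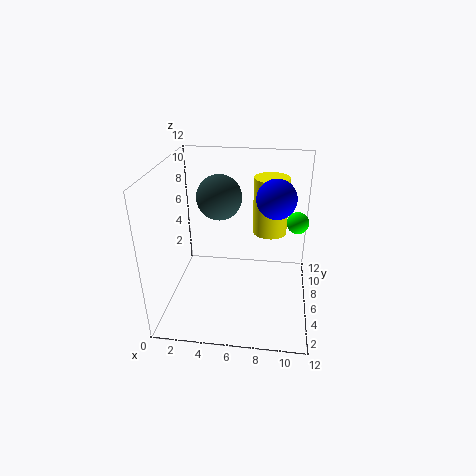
pos_x_1 = 9; pos_y_1 = 5; pos_z_1 = 10; pos_x_2 = 11; pos_y_2 = 9.5; pos_z_2 = 6; pos_x_3 = 4; pos_y_3 = 8.5; pos_z_3 = 8.5; pos_x_4 = 8.5; pos_y_4 = 8.5; pos_z_4 = 5.5; height_4 = 5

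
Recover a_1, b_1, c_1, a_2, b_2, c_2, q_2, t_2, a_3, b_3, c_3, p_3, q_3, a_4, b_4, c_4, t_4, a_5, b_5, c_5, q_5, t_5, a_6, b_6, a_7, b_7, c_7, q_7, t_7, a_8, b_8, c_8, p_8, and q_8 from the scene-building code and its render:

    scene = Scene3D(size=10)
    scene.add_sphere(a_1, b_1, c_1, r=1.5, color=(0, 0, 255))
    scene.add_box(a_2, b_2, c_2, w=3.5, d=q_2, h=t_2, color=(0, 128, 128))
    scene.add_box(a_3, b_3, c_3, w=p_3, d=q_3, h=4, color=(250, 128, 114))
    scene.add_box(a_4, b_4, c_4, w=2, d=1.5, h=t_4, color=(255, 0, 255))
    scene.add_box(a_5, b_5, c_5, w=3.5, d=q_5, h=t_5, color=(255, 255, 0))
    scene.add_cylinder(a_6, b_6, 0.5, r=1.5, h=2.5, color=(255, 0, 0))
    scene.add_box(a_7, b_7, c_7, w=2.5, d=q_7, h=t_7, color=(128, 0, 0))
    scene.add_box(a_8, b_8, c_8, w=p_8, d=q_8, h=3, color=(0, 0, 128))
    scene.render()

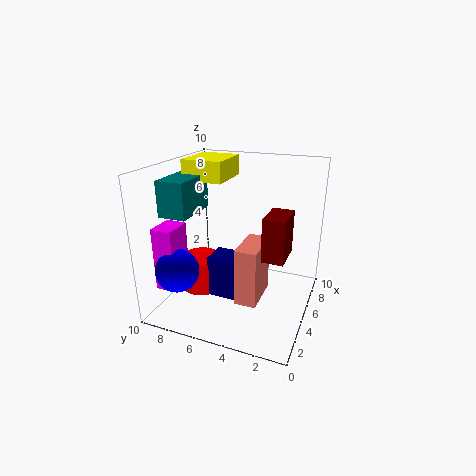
a_1 = 2.5; b_1 = 8.5; c_1 = 3; a_2 = 3; b_2 = 8; c_2 = 6.5; q_2 = 2; t_2 = 2.5; a_3 = 3; b_3 = 3; c_3 = 1; p_3 = 3; q_3 = 1.5; a_4 = 2; b_4 = 8.5; c_4 = 1.5; t_4 = 4.5; a_5 = 5.5; b_5 = 6.5; c_5 = 8.5; q_5 = 3; t_5 = 1.5; a_6 = 5; b_6 = 8; a_7 = 4; b_7 = 1.5; c_7 = 4; q_7 = 1.5; t_7 = 3; a_8 = 4; b_8 = 3.5; c_8 = 0.5; p_8 = 2; q_8 = 3.5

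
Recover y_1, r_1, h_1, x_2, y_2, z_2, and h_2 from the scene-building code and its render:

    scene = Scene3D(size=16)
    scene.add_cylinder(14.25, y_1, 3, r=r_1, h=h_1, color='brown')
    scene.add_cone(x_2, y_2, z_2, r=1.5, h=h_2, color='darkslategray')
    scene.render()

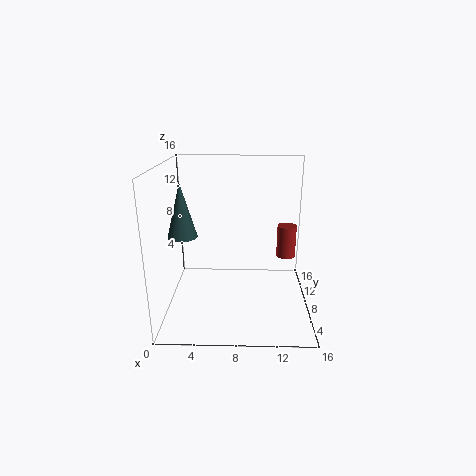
y_1 = 14.5, r_1 = 1.25, h_1 = 4.25, x_2 = 2.5, y_2 = 5, z_2 = 9.25, h_2 = 5.5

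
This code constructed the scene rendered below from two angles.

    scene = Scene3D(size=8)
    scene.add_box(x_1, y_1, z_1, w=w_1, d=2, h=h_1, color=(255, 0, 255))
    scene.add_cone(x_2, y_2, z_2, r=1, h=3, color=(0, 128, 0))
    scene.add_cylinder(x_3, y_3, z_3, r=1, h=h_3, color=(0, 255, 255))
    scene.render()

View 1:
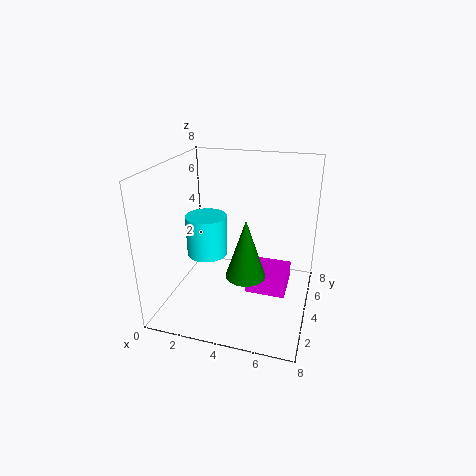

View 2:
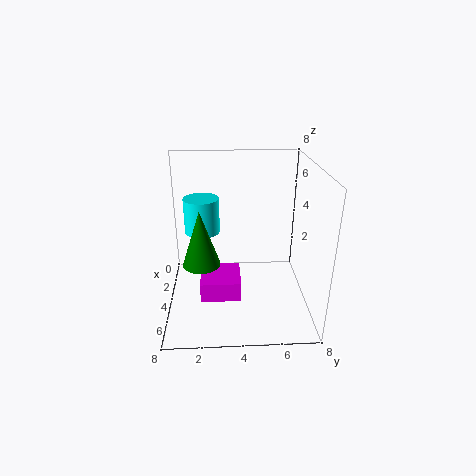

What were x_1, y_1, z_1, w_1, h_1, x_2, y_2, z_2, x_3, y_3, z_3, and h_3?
x_1 = 5; y_1 = 2; z_1 = 2; w_1 = 2; h_1 = 1; x_2 = 5; y_2 = 2; z_2 = 3; x_3 = 3; y_3 = 2; z_3 = 4; h_3 = 2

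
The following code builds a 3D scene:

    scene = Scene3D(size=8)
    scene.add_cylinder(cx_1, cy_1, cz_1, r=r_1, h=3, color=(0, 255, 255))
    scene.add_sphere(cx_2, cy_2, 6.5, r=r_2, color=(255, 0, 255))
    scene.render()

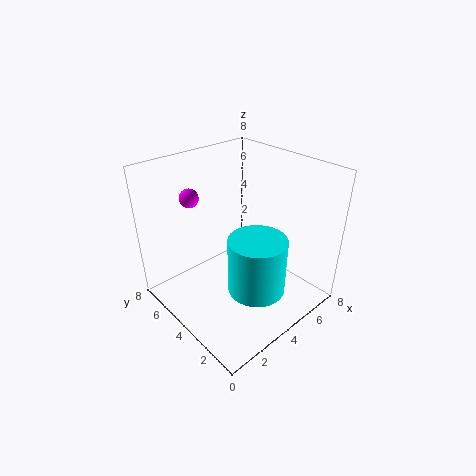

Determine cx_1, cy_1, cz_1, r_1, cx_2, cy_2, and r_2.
cx_1 = 3.5; cy_1 = 2; cz_1 = 2; r_1 = 1.5; cx_2 = 2; cy_2 = 5.5; r_2 = 0.5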